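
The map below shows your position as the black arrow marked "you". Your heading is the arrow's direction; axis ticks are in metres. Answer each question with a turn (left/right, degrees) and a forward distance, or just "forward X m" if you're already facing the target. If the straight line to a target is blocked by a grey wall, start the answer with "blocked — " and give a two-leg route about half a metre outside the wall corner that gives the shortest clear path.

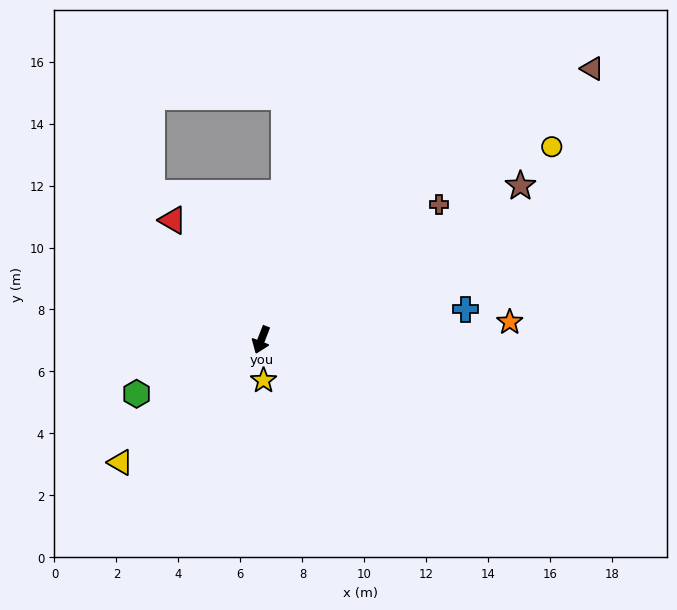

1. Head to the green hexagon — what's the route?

turn right 45°, forward 4.4 m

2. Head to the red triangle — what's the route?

turn right 122°, forward 4.8 m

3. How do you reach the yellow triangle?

turn right 28°, forward 6.0 m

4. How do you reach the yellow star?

turn left 24°, forward 1.3 m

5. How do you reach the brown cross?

turn left 149°, forward 7.2 m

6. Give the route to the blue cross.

turn left 120°, forward 6.7 m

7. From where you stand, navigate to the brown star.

turn left 142°, forward 9.7 m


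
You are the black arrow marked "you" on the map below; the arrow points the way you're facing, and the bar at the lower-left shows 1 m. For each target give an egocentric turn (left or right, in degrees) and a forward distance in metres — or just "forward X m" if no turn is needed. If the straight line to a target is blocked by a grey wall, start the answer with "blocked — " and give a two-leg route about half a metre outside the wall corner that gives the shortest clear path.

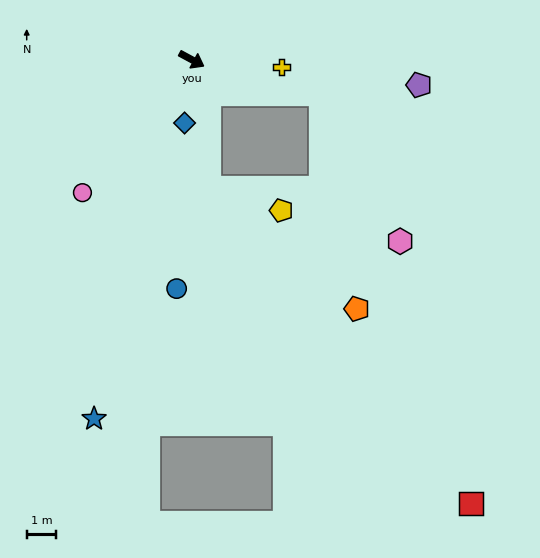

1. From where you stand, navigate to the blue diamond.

turn right 68°, forward 2.2 m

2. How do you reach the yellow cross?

turn left 24°, forward 3.1 m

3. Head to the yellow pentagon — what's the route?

blocked — turn right 54°, forward 4.4 m, then turn left 66°, forward 2.6 m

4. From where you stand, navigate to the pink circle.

turn right 101°, forward 5.8 m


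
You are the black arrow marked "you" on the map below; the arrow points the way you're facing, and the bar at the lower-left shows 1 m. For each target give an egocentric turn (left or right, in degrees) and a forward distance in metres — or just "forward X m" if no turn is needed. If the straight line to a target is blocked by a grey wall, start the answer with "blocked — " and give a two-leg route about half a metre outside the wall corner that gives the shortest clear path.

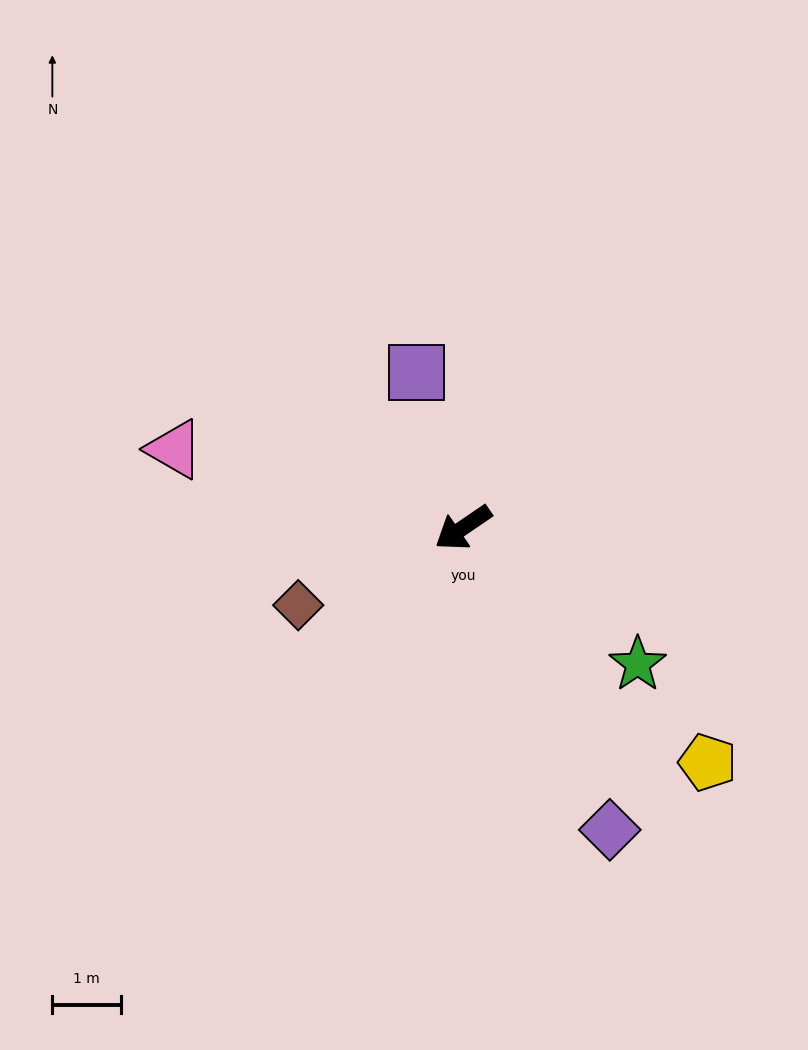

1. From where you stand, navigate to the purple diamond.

turn left 82°, forward 4.9 m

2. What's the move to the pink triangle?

turn right 50°, forward 4.4 m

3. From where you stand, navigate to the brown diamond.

turn right 9°, forward 2.7 m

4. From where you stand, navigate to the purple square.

turn right 108°, forward 2.4 m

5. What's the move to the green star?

turn left 108°, forward 3.2 m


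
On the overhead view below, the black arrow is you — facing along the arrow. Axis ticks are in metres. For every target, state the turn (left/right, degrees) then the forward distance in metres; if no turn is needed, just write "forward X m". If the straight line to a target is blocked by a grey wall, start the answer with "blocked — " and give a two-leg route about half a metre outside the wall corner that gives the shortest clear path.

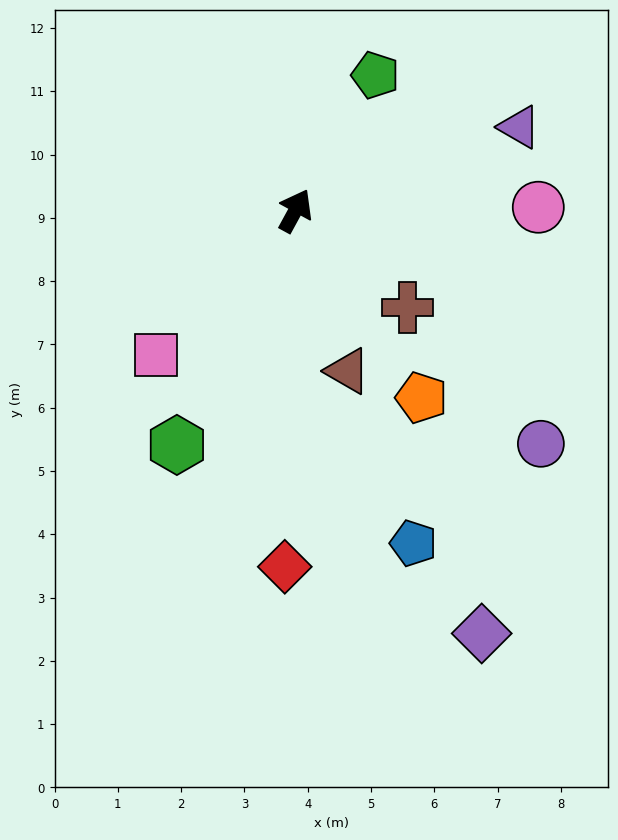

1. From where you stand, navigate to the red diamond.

turn right 153°, forward 5.6 m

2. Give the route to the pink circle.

turn right 61°, forward 3.8 m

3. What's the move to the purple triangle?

turn right 41°, forward 3.8 m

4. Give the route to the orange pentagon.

turn right 117°, forward 3.6 m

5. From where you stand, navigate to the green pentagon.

forward 2.5 m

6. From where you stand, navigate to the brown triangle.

turn right 133°, forward 2.7 m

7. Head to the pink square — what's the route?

turn left 165°, forward 3.2 m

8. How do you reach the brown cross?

turn right 102°, forward 2.3 m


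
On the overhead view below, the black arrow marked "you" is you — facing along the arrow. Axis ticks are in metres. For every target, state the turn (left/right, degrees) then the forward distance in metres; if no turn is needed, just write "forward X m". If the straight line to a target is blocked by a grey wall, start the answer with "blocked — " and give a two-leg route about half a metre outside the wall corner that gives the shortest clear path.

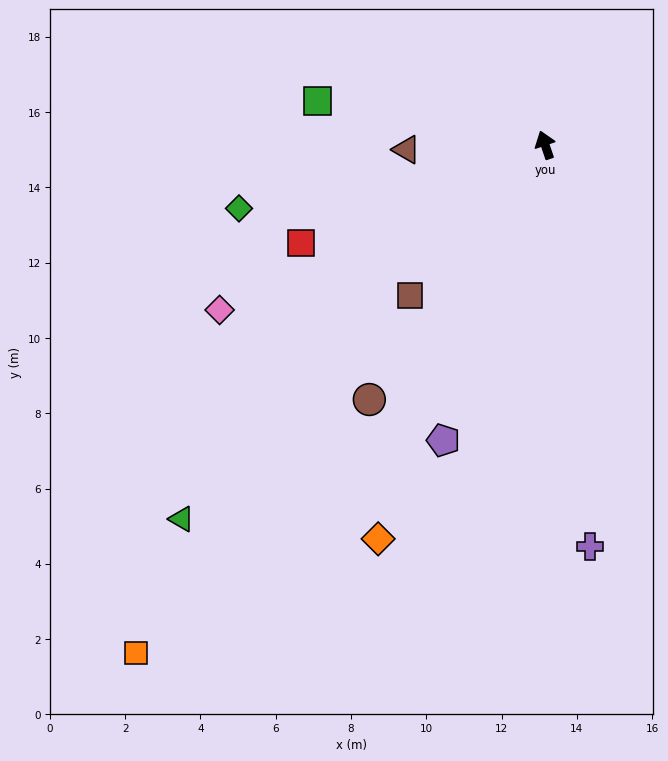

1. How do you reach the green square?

turn left 60°, forward 6.2 m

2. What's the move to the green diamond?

turn left 83°, forward 8.3 m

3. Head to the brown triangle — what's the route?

turn left 73°, forward 3.7 m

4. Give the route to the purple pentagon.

turn left 142°, forward 8.3 m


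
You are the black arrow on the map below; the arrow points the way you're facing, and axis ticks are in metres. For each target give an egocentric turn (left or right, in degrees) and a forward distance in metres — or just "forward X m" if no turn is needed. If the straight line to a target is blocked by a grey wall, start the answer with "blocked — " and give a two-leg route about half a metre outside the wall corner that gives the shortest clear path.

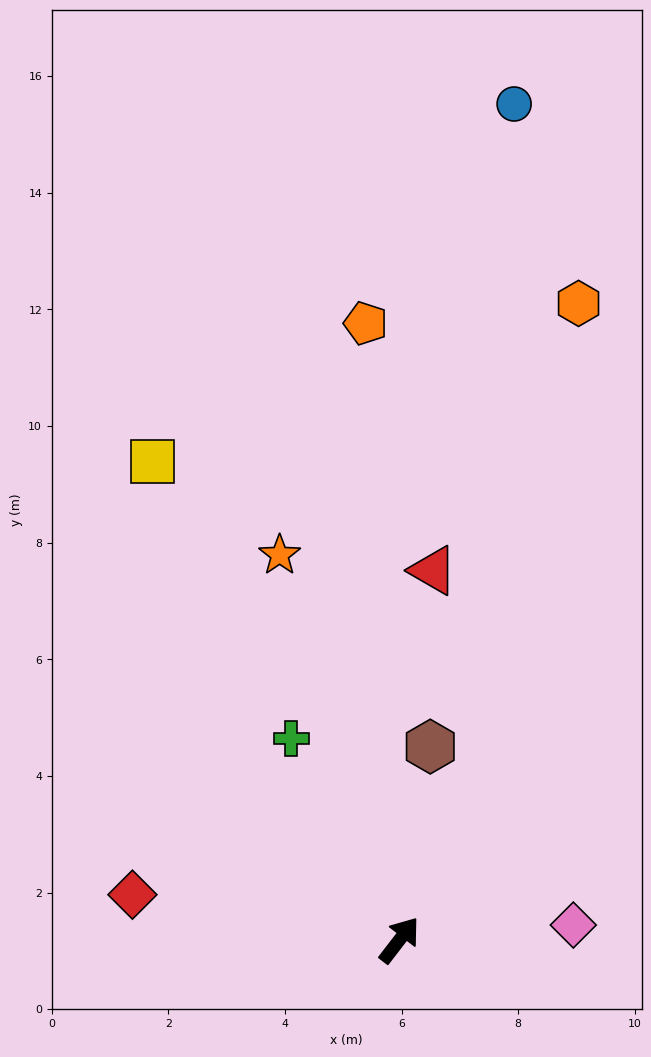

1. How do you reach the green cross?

turn left 66°, forward 3.9 m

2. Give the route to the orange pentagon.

turn left 41°, forward 10.6 m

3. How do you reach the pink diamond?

turn right 47°, forward 3.0 m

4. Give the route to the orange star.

turn left 55°, forward 6.9 m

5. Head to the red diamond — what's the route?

turn left 118°, forward 4.6 m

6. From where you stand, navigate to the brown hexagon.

turn left 29°, forward 3.4 m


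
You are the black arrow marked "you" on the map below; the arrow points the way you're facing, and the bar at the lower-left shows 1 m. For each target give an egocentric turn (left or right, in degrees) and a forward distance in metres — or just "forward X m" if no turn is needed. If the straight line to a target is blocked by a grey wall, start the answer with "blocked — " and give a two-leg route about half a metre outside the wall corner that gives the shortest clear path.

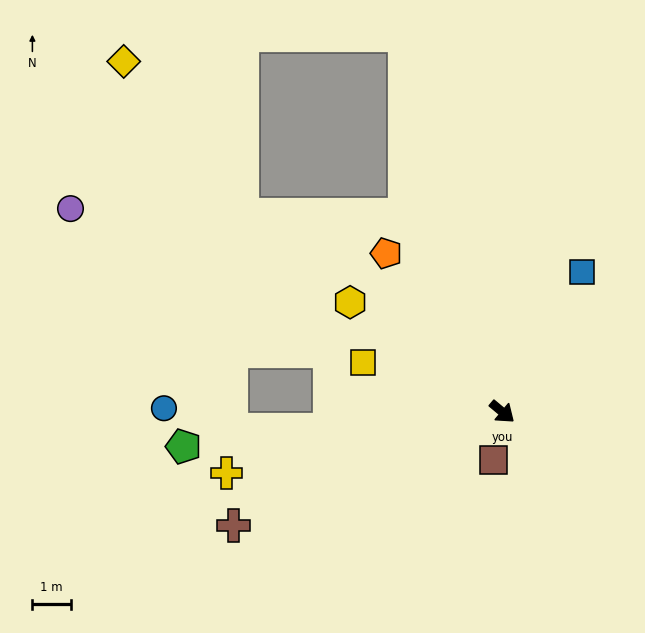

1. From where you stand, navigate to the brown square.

turn right 61°, forward 1.3 m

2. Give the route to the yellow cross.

turn right 128°, forward 7.3 m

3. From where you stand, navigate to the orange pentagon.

turn left 166°, forward 5.1 m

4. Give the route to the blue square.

turn left 100°, forward 4.2 m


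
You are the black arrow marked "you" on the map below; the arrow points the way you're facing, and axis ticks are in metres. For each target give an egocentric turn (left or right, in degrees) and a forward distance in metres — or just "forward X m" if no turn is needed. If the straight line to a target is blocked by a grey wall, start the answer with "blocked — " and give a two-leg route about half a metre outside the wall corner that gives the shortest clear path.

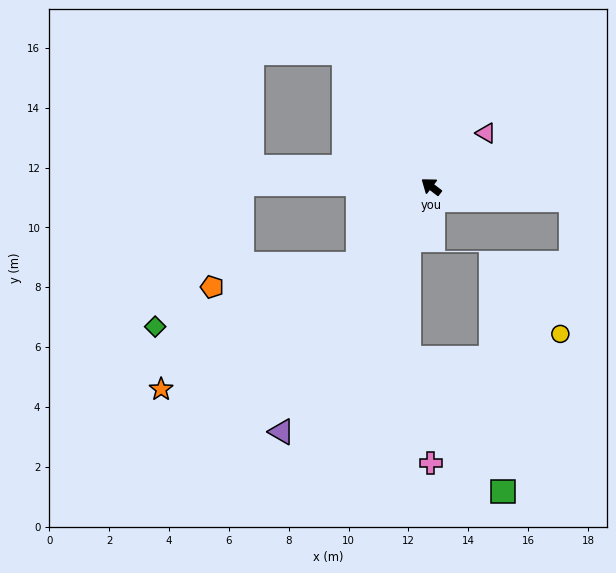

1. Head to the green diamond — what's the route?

blocked — turn left 84°, forward 3.6 m, then turn right 29°, forward 7.1 m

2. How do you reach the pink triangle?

turn right 98°, forward 2.6 m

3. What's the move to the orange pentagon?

blocked — turn left 84°, forward 3.6 m, then turn right 38°, forward 4.9 m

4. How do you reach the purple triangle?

turn left 96°, forward 9.6 m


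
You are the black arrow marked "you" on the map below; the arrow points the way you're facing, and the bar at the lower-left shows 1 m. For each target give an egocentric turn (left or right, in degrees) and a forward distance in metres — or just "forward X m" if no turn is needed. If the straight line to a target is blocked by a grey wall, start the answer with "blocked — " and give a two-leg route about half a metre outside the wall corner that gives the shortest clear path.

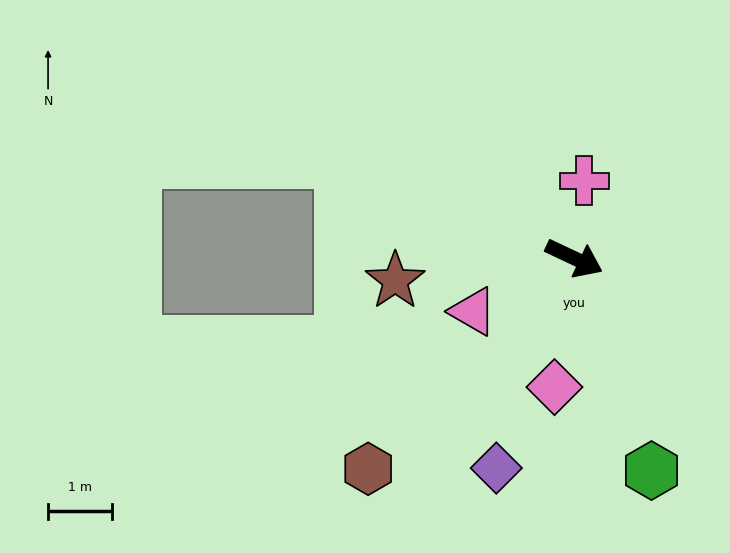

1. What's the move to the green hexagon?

turn right 45°, forward 3.6 m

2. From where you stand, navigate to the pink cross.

turn left 108°, forward 1.2 m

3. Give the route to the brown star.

turn right 148°, forward 2.8 m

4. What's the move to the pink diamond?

turn right 73°, forward 2.1 m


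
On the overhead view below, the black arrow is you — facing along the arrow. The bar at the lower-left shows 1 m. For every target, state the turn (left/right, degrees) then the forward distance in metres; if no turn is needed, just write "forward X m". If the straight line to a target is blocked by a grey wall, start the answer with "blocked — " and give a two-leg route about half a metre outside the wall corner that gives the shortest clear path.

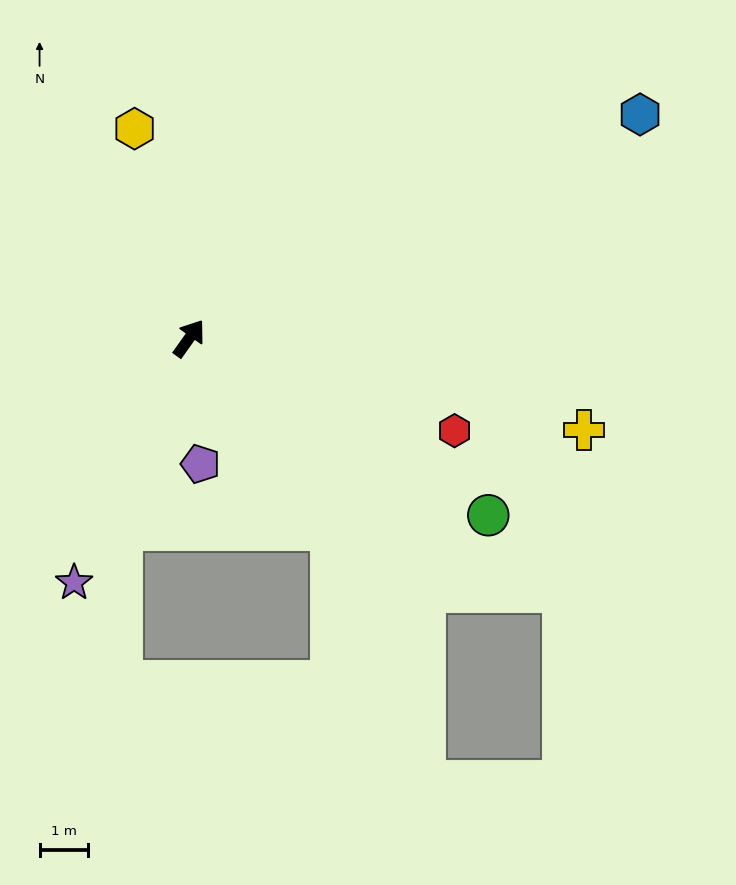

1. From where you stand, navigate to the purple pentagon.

turn right 139°, forward 2.6 m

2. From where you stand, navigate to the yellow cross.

turn right 68°, forward 8.4 m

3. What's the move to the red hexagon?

turn right 74°, forward 5.9 m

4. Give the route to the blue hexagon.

turn right 28°, forward 10.5 m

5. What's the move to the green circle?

turn right 85°, forward 7.2 m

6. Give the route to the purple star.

turn right 170°, forward 5.6 m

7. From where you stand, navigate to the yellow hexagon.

turn left 50°, forward 4.5 m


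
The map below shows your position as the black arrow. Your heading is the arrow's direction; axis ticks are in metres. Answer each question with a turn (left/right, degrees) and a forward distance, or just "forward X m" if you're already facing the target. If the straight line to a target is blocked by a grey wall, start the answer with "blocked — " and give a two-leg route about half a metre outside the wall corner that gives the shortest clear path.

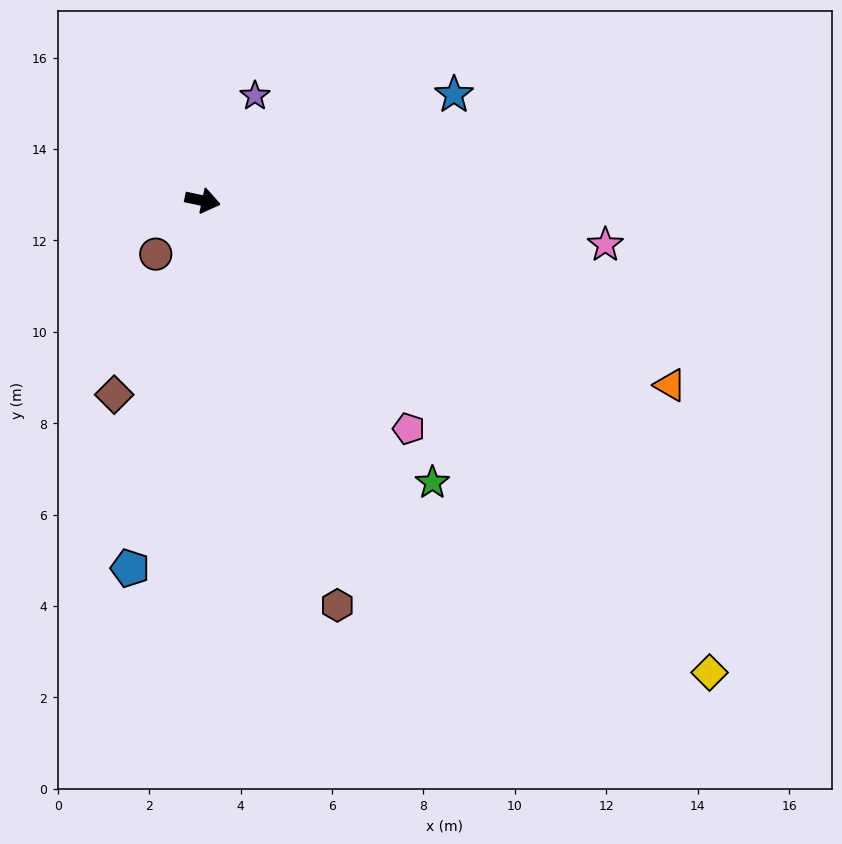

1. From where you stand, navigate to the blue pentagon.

turn right 89°, forward 8.2 m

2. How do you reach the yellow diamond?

turn right 31°, forward 15.2 m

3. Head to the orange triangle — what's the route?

turn right 10°, forward 11.0 m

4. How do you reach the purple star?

turn left 75°, forward 2.6 m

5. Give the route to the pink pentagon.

turn right 36°, forward 6.7 m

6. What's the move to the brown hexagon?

turn right 60°, forward 9.3 m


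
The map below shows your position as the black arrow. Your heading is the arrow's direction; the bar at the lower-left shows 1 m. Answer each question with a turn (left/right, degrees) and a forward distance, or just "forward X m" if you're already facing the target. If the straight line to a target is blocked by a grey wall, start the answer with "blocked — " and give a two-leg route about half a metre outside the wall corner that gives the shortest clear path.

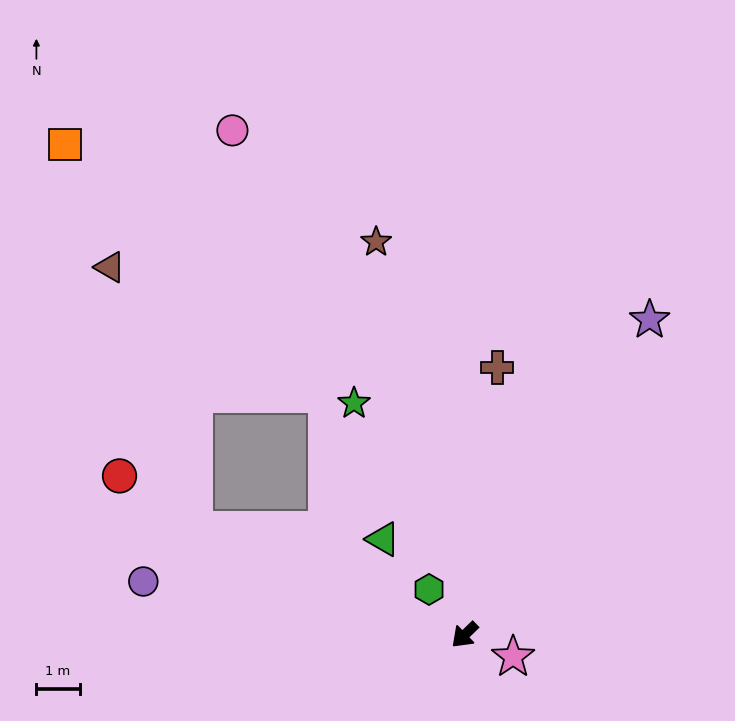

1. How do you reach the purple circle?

turn right 54°, forward 7.5 m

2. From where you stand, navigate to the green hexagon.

turn right 96°, forward 1.3 m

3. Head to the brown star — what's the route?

turn right 121°, forward 9.3 m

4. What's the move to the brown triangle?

blocked — turn right 65°, forward 6.7 m, then turn right 51°, forward 6.4 m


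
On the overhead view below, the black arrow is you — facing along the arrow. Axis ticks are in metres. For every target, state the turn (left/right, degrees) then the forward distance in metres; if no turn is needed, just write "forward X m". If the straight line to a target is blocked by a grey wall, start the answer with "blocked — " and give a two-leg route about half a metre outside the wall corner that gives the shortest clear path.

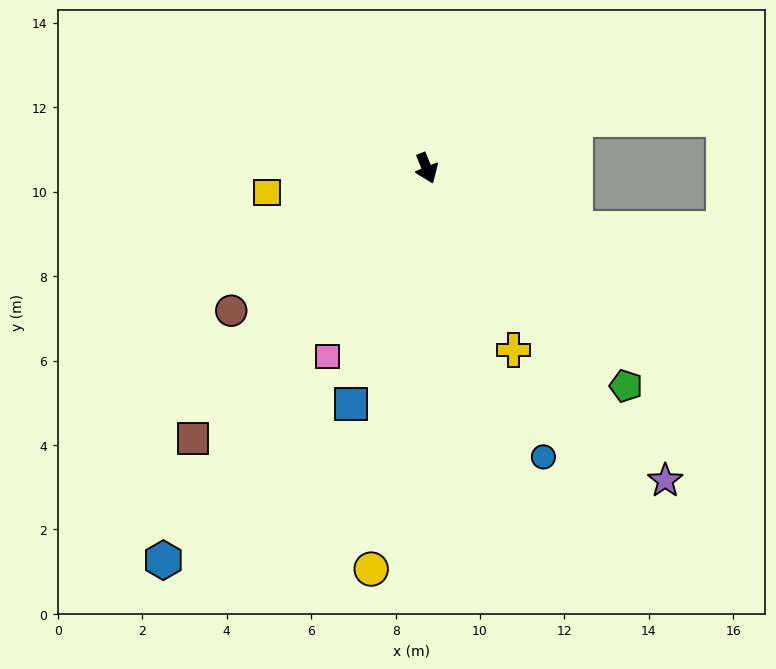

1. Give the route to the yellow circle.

turn right 30°, forward 9.6 m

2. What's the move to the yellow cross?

turn left 3°, forward 4.8 m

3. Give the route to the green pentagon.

turn left 20°, forward 7.0 m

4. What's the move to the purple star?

turn left 15°, forward 9.3 m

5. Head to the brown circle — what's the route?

turn right 76°, forward 5.7 m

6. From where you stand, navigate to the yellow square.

turn right 103°, forward 3.8 m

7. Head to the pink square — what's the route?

turn right 50°, forward 5.0 m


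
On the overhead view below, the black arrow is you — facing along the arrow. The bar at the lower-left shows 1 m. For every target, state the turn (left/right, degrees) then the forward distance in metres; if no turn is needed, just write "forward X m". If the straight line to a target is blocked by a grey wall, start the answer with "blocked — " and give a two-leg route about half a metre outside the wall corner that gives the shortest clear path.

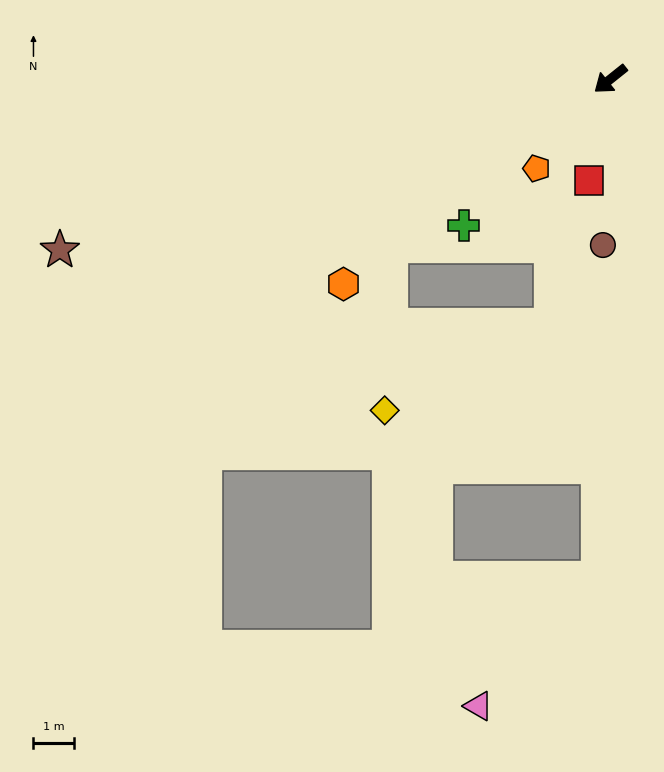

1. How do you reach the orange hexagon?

forward 8.3 m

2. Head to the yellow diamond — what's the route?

blocked — forward 6.8 m, then turn left 49°, forward 4.0 m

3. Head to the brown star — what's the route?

turn right 21°, forward 14.1 m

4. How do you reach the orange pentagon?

turn left 12°, forward 2.8 m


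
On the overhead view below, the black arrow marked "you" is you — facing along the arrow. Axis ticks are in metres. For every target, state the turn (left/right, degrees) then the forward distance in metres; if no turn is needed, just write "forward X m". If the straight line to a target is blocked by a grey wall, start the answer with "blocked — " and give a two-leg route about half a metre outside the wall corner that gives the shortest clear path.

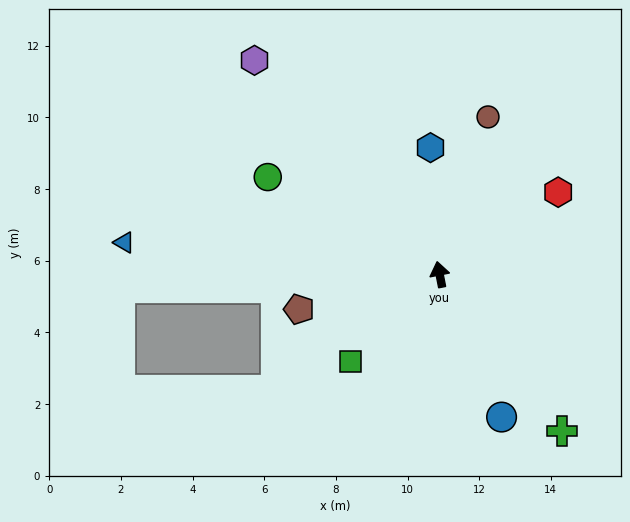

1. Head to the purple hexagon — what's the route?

turn left 30°, forward 7.9 m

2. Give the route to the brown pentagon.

turn left 93°, forward 4.0 m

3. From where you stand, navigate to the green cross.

turn right 153°, forward 5.5 m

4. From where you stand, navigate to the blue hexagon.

turn right 7°, forward 3.5 m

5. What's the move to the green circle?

turn left 49°, forward 5.5 m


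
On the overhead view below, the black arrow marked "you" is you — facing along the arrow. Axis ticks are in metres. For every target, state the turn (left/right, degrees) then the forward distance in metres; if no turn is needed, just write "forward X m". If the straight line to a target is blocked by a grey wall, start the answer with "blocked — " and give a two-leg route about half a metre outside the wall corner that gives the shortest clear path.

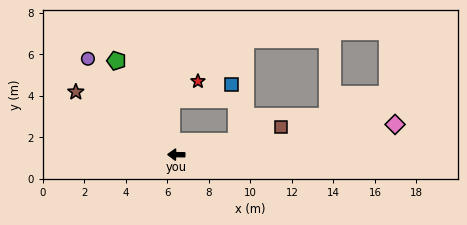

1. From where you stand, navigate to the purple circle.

turn right 46°, forward 6.3 m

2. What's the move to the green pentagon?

turn right 57°, forward 5.4 m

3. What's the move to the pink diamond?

turn right 171°, forward 10.6 m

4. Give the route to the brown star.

turn right 31°, forward 5.7 m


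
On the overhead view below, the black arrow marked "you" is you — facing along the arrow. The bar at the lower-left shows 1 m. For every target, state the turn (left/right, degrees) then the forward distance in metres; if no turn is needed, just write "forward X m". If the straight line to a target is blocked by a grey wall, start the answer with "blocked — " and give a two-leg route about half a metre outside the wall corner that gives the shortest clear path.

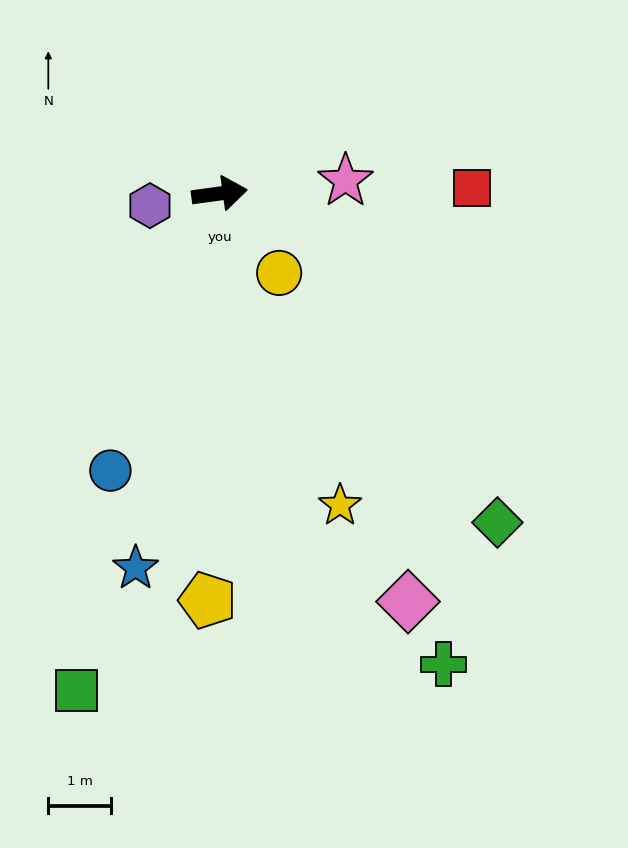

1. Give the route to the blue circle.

turn right 119°, forward 4.7 m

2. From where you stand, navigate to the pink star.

forward 2.0 m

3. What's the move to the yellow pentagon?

turn right 99°, forward 6.5 m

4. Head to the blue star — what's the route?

turn right 110°, forward 6.1 m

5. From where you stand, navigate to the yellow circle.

turn right 61°, forward 1.6 m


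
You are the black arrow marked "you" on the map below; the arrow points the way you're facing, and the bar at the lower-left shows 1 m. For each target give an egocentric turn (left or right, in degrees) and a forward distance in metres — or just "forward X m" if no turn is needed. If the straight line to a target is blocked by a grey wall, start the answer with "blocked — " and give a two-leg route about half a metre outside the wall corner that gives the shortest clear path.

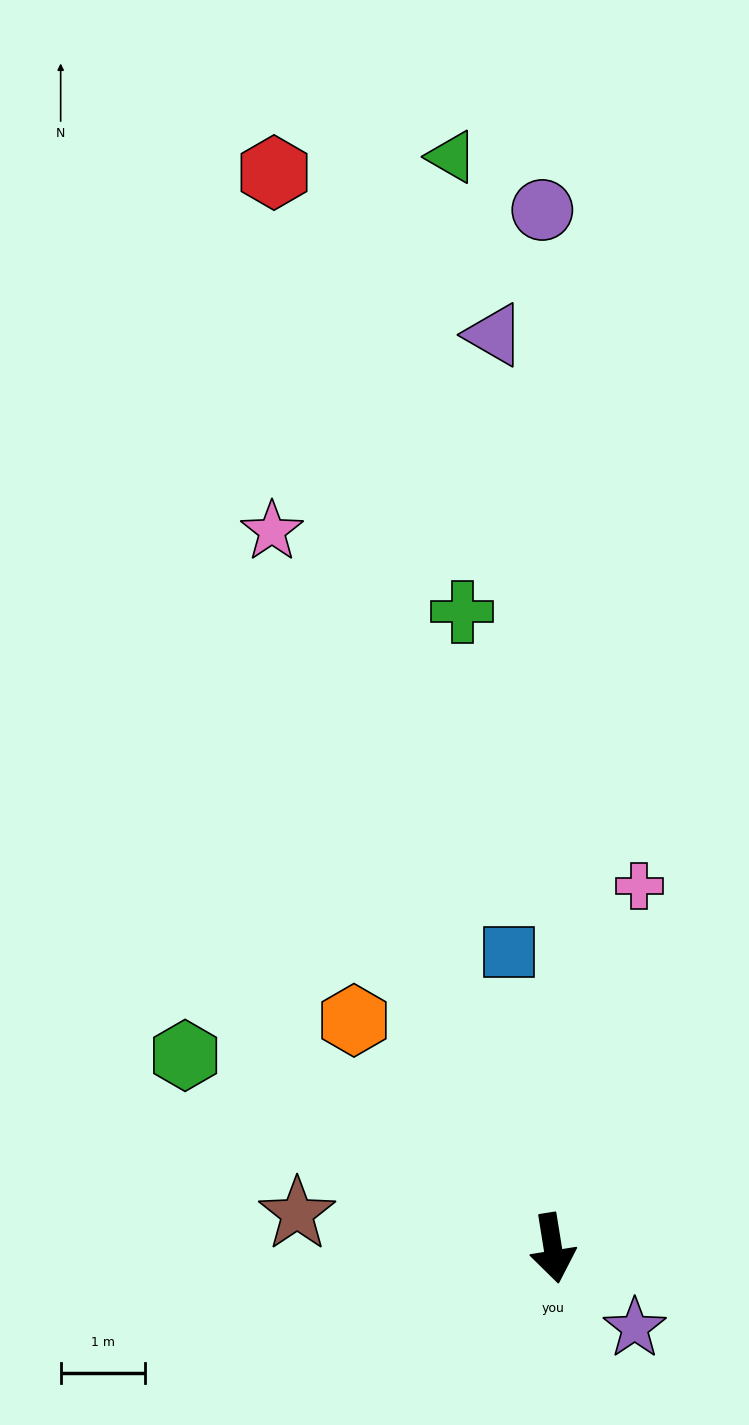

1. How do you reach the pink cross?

turn left 157°, forward 4.4 m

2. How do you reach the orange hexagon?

turn right 148°, forward 3.6 m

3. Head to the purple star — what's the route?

turn left 37°, forward 1.4 m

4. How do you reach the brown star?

turn right 107°, forward 3.1 m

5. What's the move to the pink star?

turn right 168°, forward 9.1 m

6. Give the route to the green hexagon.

turn right 127°, forward 4.9 m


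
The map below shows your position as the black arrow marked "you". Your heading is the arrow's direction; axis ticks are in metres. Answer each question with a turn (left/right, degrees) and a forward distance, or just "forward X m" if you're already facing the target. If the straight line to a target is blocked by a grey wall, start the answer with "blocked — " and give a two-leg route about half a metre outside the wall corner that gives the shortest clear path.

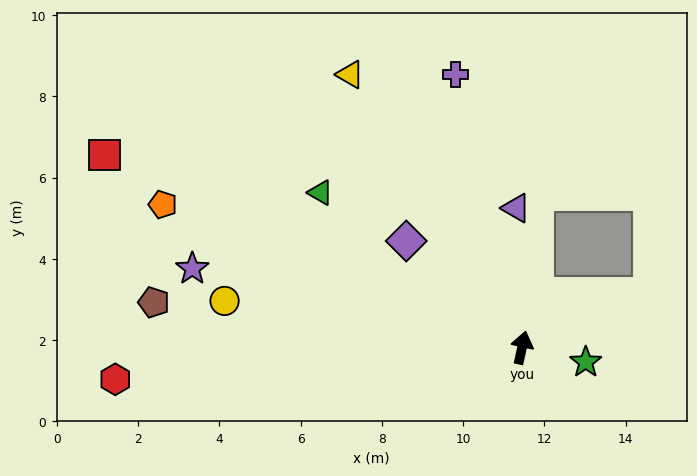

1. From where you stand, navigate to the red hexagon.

turn left 107°, forward 10.0 m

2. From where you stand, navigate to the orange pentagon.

turn left 81°, forward 9.5 m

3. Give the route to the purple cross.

turn left 26°, forward 6.9 m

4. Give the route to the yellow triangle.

turn left 45°, forward 7.9 m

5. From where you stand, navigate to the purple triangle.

turn left 15°, forward 3.4 m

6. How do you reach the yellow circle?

turn left 93°, forward 7.4 m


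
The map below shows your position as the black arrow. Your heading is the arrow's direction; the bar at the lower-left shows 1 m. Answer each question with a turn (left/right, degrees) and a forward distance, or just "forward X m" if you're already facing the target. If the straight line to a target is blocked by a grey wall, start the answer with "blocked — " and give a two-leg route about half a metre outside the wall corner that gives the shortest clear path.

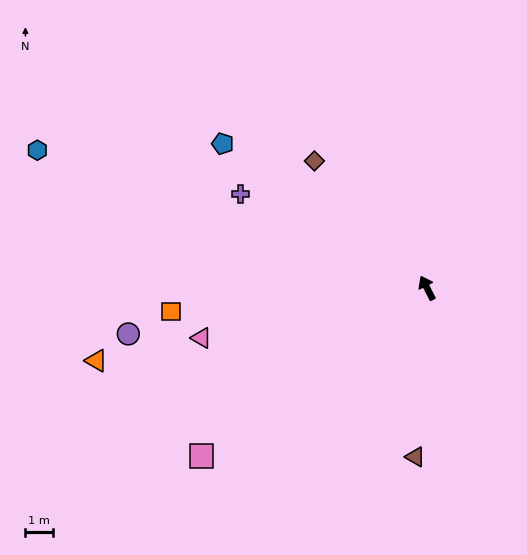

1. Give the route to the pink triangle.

turn left 75°, forward 8.5 m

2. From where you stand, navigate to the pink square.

turn left 100°, forward 10.3 m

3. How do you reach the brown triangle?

turn left 149°, forward 6.2 m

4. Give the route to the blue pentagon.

turn left 28°, forward 9.2 m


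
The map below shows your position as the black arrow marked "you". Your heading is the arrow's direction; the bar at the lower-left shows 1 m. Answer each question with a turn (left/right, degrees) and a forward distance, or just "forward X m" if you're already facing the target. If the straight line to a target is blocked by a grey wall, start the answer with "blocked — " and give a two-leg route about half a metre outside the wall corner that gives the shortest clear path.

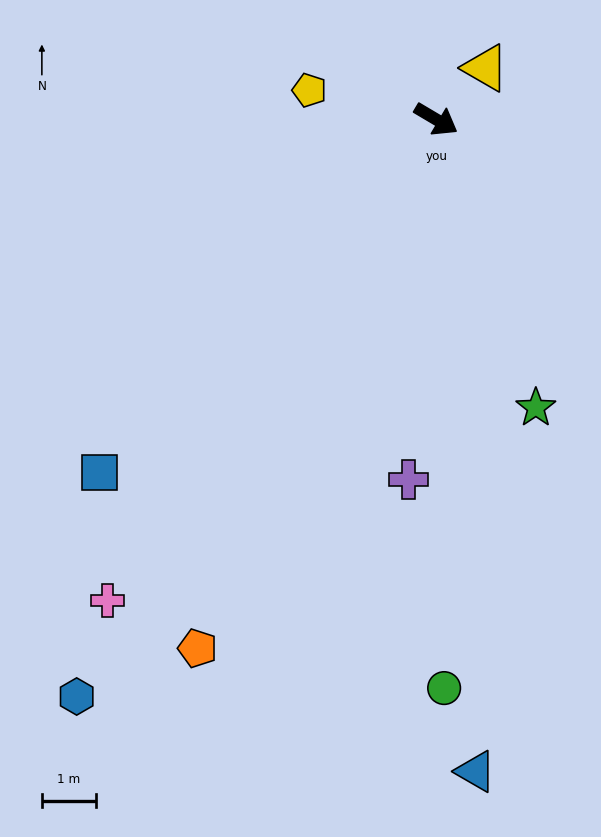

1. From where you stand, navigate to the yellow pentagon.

turn right 162°, forward 2.4 m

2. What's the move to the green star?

turn right 40°, forward 5.7 m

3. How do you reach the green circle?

turn right 59°, forward 10.6 m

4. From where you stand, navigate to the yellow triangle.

turn left 77°, forward 1.3 m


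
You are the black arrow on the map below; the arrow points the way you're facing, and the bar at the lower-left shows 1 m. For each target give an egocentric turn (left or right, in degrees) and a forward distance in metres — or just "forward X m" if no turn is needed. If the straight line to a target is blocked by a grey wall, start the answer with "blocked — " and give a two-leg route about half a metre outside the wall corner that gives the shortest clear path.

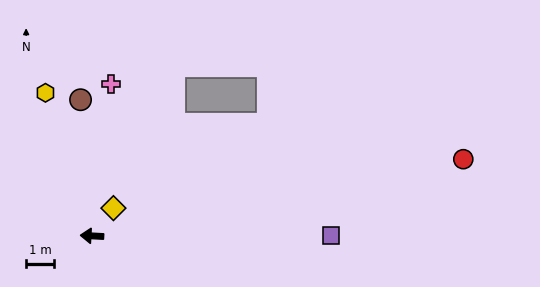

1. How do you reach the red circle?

turn right 165°, forward 13.6 m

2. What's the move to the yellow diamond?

turn right 125°, forward 1.3 m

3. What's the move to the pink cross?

turn right 94°, forward 5.5 m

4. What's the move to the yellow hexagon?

turn right 69°, forward 5.4 m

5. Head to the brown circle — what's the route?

turn right 82°, forward 4.9 m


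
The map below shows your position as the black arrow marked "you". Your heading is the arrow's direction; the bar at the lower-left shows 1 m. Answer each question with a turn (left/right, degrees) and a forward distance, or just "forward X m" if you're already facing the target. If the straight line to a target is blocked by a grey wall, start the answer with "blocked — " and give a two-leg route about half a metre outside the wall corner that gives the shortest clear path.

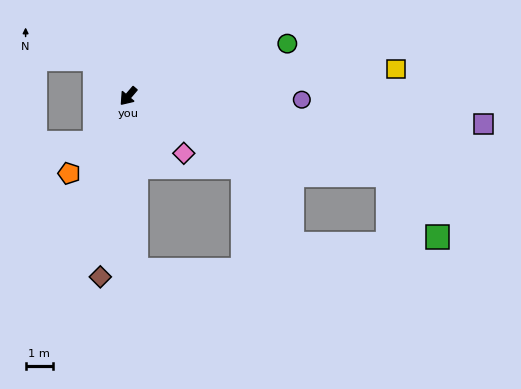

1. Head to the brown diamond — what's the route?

turn left 32°, forward 6.7 m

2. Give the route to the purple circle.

turn left 129°, forward 6.3 m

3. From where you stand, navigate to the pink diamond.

turn left 85°, forward 2.9 m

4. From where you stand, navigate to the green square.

blocked — turn left 113°, forward 9.9 m, then turn right 33°, forward 2.9 m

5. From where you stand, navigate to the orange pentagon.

turn left 3°, forward 3.5 m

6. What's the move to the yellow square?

turn left 136°, forward 9.8 m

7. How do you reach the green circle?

turn left 149°, forward 6.1 m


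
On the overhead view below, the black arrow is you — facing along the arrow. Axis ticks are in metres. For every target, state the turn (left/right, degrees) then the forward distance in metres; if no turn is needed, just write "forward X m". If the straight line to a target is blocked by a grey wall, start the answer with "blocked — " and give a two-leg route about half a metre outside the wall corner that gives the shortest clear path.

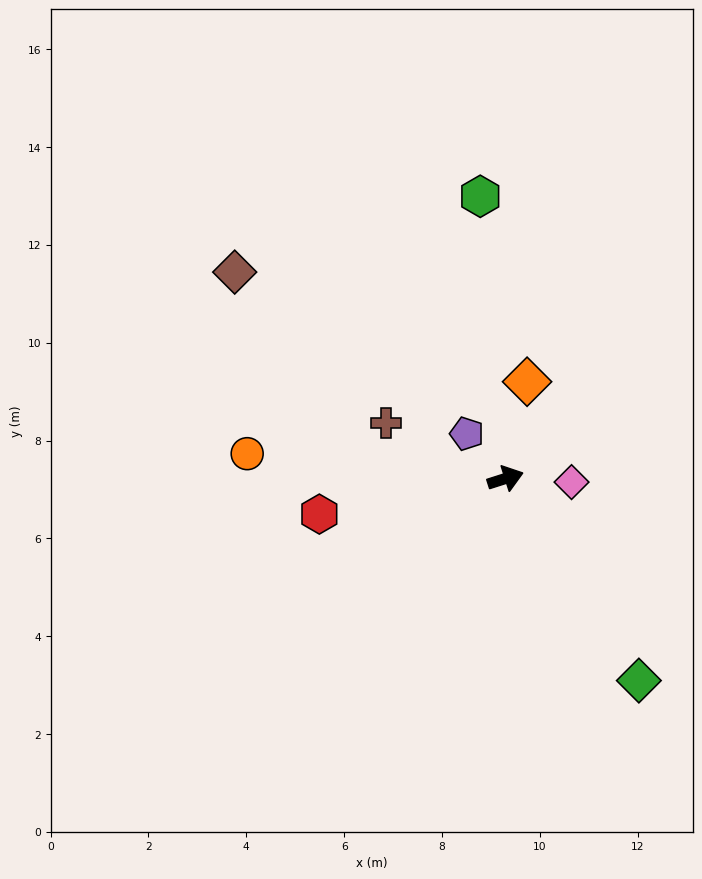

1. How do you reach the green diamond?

turn right 74°, forward 5.0 m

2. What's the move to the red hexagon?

turn left 173°, forward 3.9 m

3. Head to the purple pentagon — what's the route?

turn left 113°, forward 1.2 m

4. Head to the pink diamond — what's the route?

turn right 21°, forward 1.4 m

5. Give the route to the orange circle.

turn left 157°, forward 5.3 m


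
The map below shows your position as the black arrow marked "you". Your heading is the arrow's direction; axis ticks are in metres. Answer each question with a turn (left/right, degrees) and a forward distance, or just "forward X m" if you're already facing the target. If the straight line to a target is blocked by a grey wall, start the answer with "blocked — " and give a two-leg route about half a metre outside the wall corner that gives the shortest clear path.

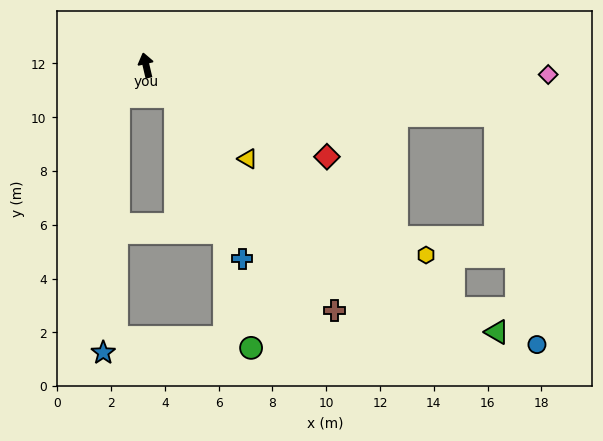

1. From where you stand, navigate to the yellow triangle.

turn right 146°, forward 5.1 m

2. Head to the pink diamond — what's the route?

turn right 104°, forward 15.0 m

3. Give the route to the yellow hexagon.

turn right 137°, forward 12.6 m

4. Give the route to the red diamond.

turn right 130°, forward 7.5 m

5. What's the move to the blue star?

blocked — turn left 126°, forward 1.6 m, then turn left 37°, forward 9.5 m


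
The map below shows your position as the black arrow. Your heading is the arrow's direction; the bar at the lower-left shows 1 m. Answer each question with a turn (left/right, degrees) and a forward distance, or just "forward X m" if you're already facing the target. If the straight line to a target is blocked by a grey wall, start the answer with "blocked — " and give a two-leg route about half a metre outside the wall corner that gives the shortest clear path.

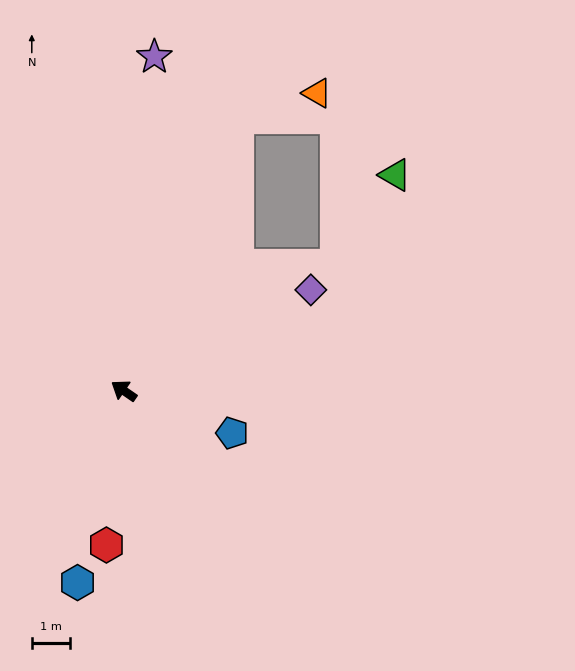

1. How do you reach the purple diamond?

turn right 117°, forward 5.6 m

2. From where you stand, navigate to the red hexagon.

turn left 118°, forward 4.1 m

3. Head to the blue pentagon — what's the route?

turn right 167°, forward 3.1 m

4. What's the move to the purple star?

turn right 61°, forward 8.9 m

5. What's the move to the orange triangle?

blocked — turn right 78°, forward 7.8 m, then turn right 50°, forward 2.2 m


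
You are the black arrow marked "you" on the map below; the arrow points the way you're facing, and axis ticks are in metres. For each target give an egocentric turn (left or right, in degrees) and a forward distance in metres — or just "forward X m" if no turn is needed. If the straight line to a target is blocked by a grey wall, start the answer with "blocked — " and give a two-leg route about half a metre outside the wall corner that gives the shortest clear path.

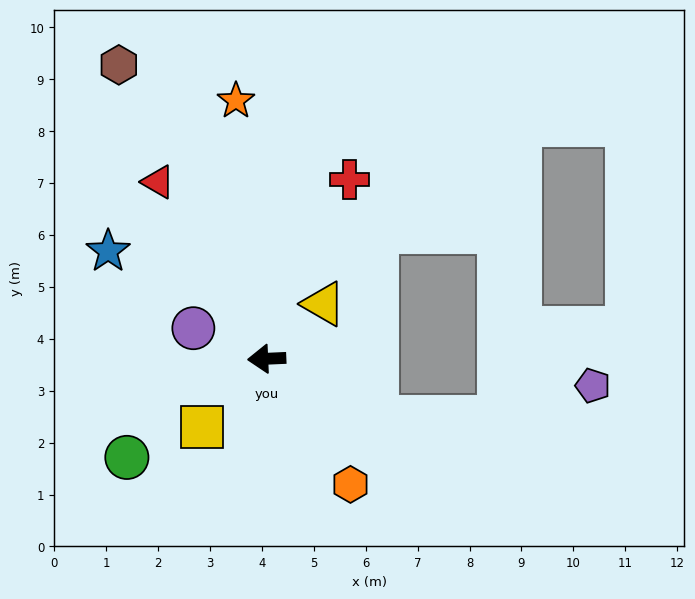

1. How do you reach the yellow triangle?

turn right 139°, forward 1.5 m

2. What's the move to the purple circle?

turn right 25°, forward 1.5 m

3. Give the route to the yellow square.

turn left 44°, forward 1.8 m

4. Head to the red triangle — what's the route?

turn right 61°, forward 4.0 m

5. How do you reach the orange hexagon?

turn left 121°, forward 2.9 m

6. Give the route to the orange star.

turn right 86°, forward 5.0 m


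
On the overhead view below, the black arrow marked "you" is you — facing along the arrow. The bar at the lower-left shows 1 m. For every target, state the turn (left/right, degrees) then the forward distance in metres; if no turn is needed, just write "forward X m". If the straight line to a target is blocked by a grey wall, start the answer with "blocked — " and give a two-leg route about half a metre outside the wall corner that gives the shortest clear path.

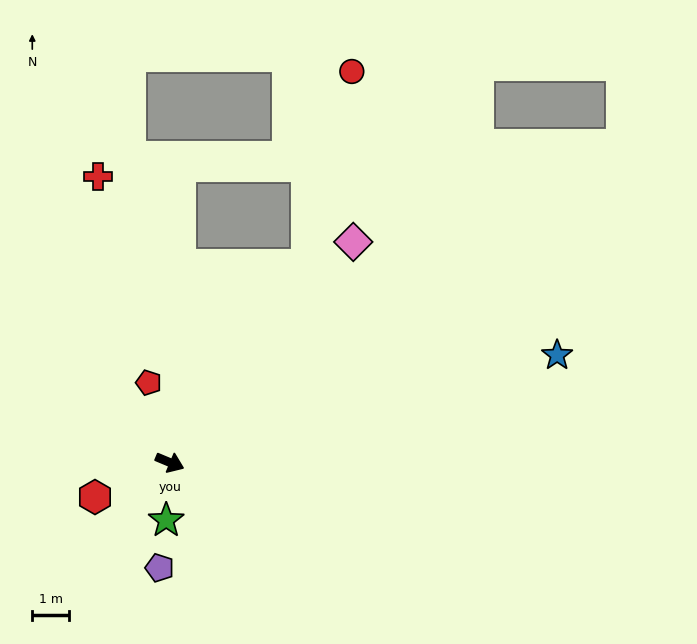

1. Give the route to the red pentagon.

turn left 128°, forward 2.2 m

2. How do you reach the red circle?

blocked — turn left 78°, forward 6.5 m, then turn left 22°, forward 5.3 m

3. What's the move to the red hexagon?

turn right 133°, forward 2.2 m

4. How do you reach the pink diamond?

turn left 73°, forward 7.7 m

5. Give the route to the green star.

turn right 71°, forward 1.6 m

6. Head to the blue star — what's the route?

turn left 38°, forward 10.8 m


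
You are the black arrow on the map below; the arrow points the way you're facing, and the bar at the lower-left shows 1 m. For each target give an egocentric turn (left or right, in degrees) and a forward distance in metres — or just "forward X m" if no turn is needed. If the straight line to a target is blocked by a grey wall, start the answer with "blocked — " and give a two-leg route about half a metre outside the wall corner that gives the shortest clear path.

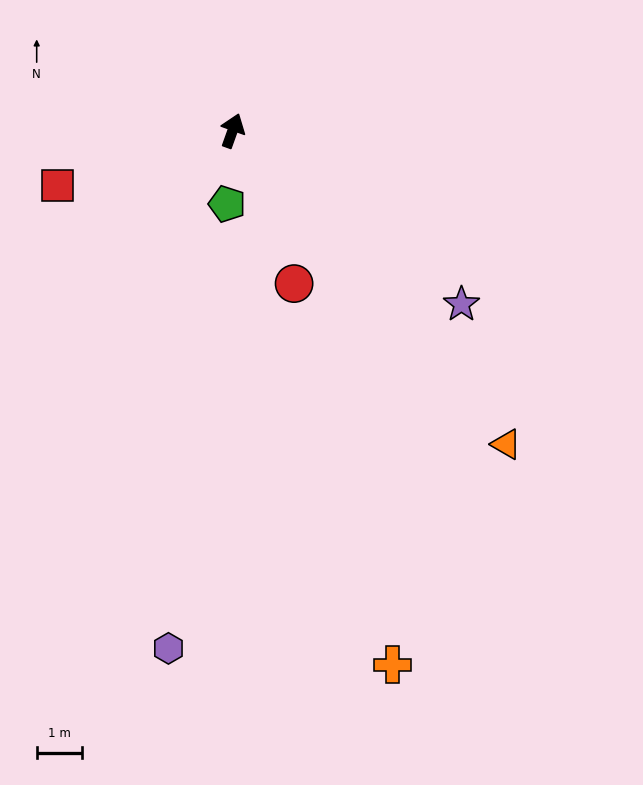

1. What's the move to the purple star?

turn right 107°, forward 6.3 m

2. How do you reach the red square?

turn left 127°, forward 4.0 m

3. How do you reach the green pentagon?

turn right 165°, forward 1.6 m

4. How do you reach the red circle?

turn right 138°, forward 3.6 m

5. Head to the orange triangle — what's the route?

turn right 119°, forward 9.2 m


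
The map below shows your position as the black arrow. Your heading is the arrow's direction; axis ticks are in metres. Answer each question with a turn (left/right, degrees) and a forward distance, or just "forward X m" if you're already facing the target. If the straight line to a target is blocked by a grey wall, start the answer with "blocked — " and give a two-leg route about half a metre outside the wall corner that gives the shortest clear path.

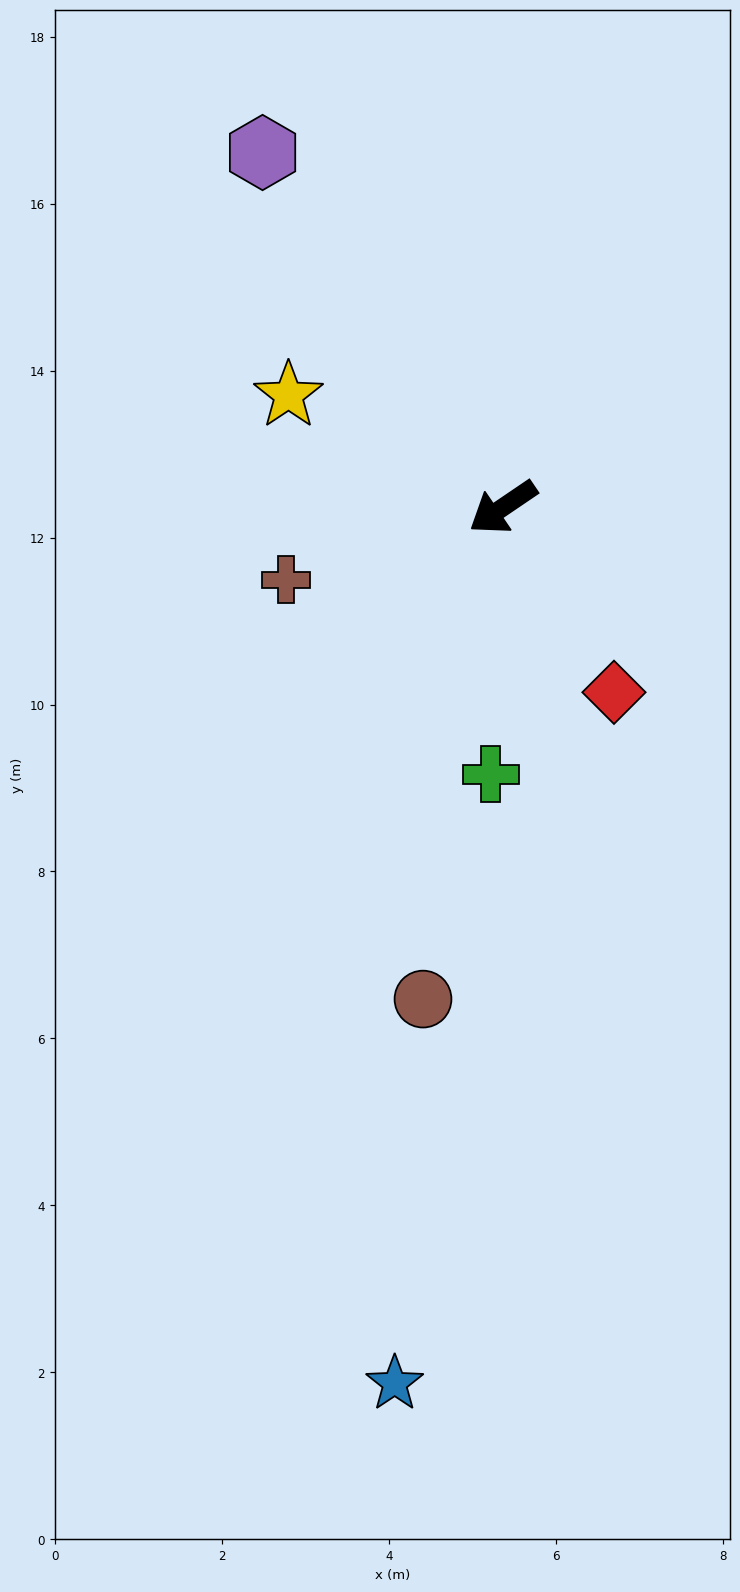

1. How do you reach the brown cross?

turn right 16°, forward 2.7 m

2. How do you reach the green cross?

turn left 53°, forward 3.2 m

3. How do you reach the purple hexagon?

turn right 90°, forward 5.1 m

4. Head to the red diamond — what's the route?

turn left 87°, forward 2.6 m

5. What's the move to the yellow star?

turn right 62°, forward 2.9 m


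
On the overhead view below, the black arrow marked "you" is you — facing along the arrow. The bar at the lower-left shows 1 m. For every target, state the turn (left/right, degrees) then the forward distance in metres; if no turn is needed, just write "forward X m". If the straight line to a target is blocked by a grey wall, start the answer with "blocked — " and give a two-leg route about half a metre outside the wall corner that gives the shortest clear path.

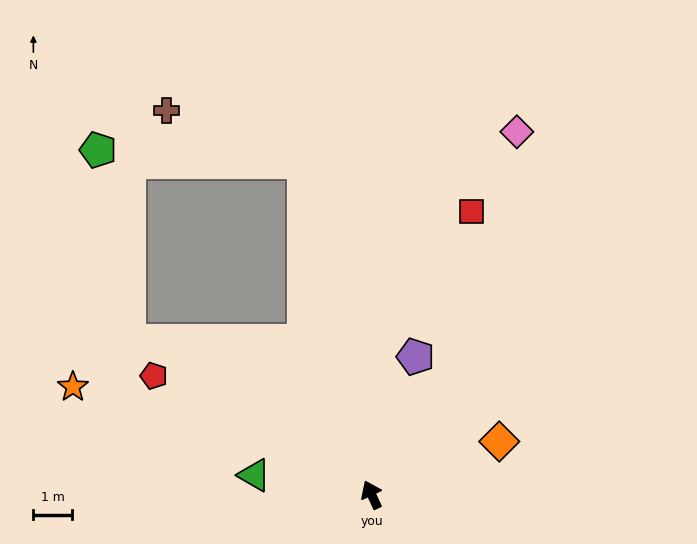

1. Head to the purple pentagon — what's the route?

turn right 43°, forward 3.7 m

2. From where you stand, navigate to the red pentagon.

turn left 36°, forward 6.3 m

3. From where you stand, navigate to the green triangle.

turn left 56°, forward 3.0 m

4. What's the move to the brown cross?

blocked — turn right 13°, forward 8.7 m, then turn left 57°, forward 3.7 m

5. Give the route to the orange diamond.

turn right 92°, forward 3.5 m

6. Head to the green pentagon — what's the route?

blocked — turn right 13°, forward 8.7 m, then turn left 75°, forward 5.3 m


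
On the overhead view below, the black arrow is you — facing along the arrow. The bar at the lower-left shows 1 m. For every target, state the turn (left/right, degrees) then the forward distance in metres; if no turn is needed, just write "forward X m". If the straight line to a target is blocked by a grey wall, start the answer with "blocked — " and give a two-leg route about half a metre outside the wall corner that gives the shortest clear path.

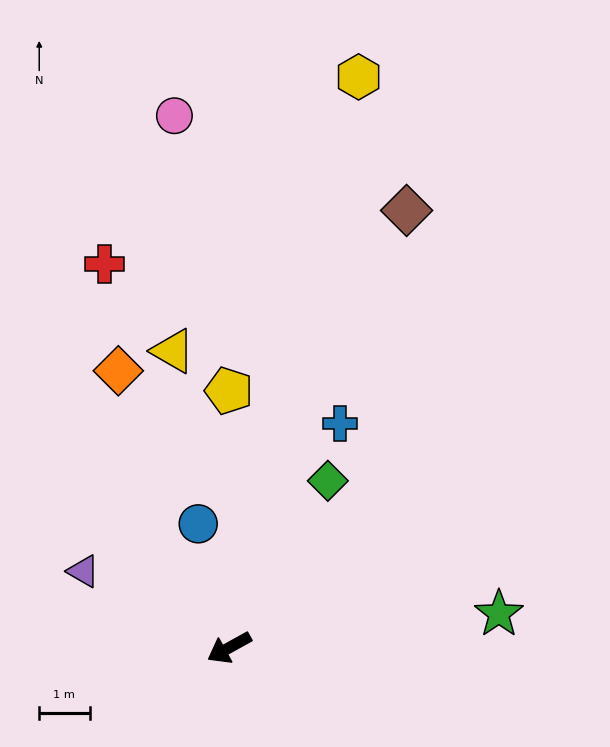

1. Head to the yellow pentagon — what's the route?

turn right 119°, forward 5.1 m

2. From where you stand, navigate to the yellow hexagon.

turn right 132°, forward 11.6 m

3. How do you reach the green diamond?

turn right 150°, forward 3.9 m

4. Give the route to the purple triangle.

turn right 57°, forward 3.3 m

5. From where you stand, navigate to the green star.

turn left 158°, forward 5.4 m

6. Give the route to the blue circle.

turn right 105°, forward 2.5 m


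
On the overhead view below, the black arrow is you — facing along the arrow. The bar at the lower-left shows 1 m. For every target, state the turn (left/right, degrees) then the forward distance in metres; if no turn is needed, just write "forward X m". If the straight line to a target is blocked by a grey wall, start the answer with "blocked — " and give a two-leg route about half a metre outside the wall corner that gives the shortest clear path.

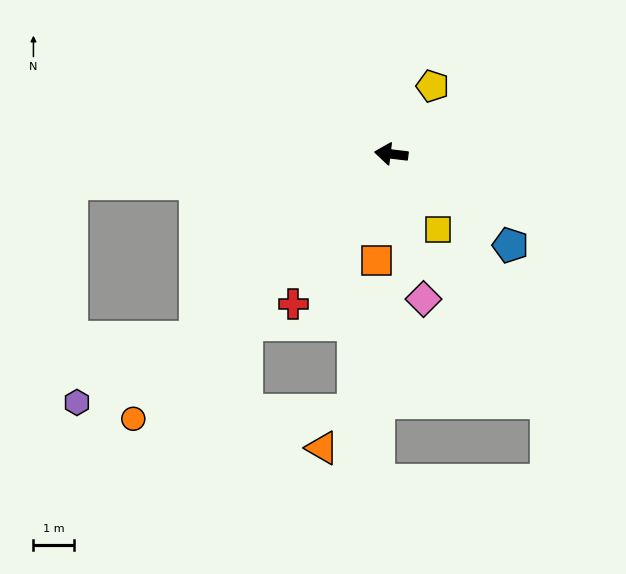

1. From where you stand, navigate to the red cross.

turn left 64°, forward 4.4 m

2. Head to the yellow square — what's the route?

turn left 129°, forward 2.2 m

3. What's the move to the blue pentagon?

turn left 149°, forward 3.7 m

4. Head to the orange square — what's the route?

turn left 89°, forward 2.6 m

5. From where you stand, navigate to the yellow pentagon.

turn right 114°, forward 2.0 m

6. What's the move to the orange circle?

turn left 53°, forward 9.1 m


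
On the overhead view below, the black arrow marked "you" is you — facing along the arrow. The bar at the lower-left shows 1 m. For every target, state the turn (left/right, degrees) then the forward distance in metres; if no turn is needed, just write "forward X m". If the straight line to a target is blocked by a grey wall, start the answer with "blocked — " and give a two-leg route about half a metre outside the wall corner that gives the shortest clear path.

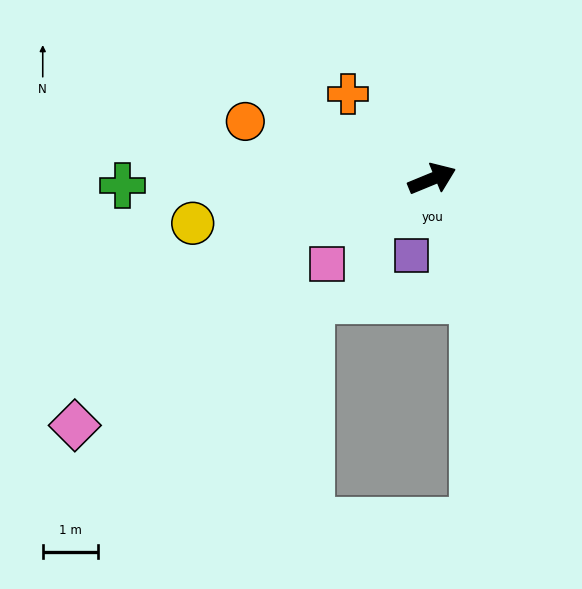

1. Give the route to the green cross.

turn left 159°, forward 5.6 m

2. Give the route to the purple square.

turn right 127°, forward 1.4 m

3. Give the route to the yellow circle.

turn left 168°, forward 4.4 m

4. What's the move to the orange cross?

turn left 112°, forward 2.2 m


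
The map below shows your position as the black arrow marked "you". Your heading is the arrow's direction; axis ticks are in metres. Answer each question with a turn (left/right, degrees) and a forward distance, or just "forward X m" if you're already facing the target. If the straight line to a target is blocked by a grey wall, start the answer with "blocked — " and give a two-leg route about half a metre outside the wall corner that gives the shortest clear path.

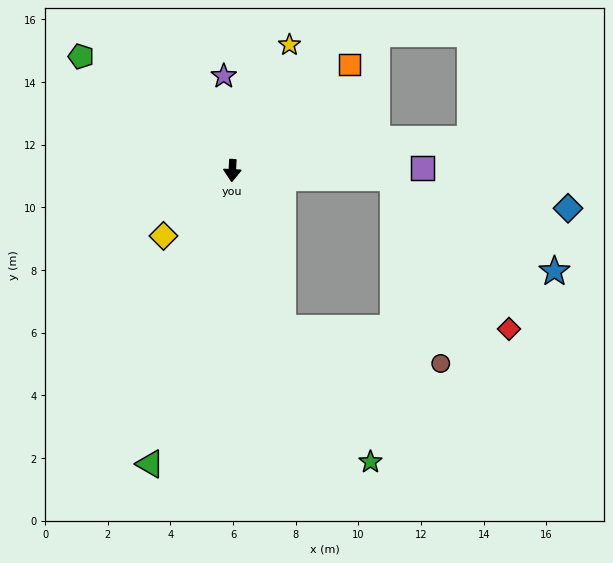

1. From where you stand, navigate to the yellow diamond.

turn right 44°, forward 3.0 m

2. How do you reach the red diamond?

blocked — turn left 90°, forward 5.1 m, then turn right 50°, forward 6.1 m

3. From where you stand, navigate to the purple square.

turn left 94°, forward 6.1 m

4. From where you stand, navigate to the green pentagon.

turn right 124°, forward 6.0 m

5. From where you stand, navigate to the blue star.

blocked — turn left 90°, forward 5.1 m, then turn right 27°, forward 6.0 m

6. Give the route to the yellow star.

turn left 159°, forward 4.4 m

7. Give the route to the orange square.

turn left 135°, forward 5.0 m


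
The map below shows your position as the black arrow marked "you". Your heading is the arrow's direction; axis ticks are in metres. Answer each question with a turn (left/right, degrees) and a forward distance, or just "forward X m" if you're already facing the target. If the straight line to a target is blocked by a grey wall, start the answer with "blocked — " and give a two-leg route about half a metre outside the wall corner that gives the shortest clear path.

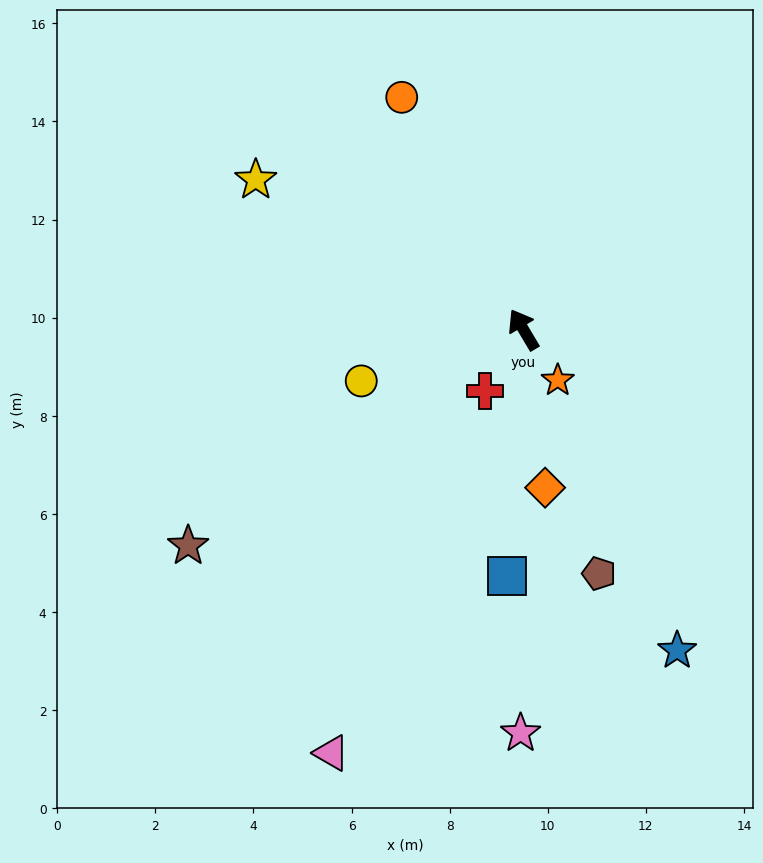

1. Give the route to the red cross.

turn left 117°, forward 1.5 m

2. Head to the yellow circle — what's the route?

turn left 77°, forward 3.5 m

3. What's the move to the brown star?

turn left 92°, forward 8.1 m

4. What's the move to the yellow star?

turn left 30°, forward 6.3 m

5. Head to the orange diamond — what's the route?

turn left 157°, forward 3.3 m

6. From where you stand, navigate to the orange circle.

turn right 3°, forward 5.3 m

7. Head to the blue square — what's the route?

turn left 145°, forward 5.0 m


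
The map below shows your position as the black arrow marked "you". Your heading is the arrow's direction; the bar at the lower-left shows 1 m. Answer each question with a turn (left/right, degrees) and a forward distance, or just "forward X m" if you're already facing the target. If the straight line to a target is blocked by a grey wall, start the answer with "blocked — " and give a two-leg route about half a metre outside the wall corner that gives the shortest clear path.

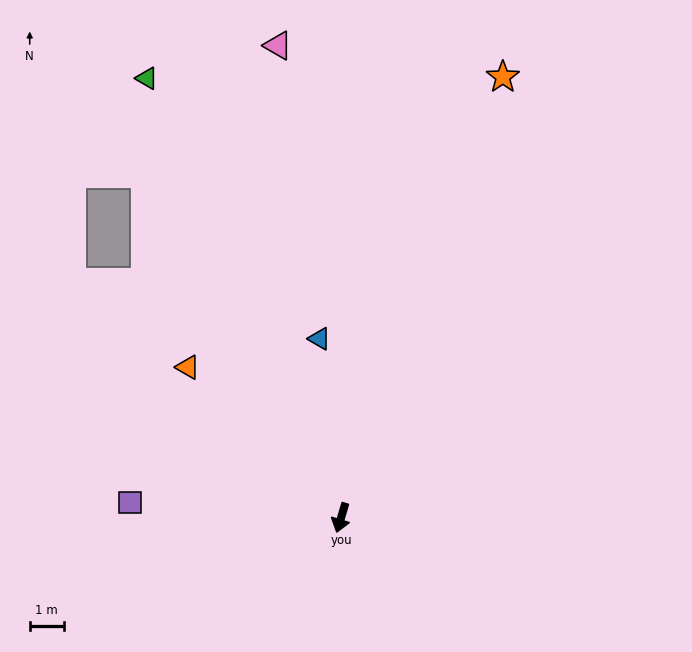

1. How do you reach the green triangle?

turn right 140°, forward 14.2 m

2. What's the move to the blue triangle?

turn right 157°, forward 5.3 m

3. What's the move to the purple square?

turn right 78°, forward 6.3 m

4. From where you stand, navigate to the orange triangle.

turn right 118°, forward 6.3 m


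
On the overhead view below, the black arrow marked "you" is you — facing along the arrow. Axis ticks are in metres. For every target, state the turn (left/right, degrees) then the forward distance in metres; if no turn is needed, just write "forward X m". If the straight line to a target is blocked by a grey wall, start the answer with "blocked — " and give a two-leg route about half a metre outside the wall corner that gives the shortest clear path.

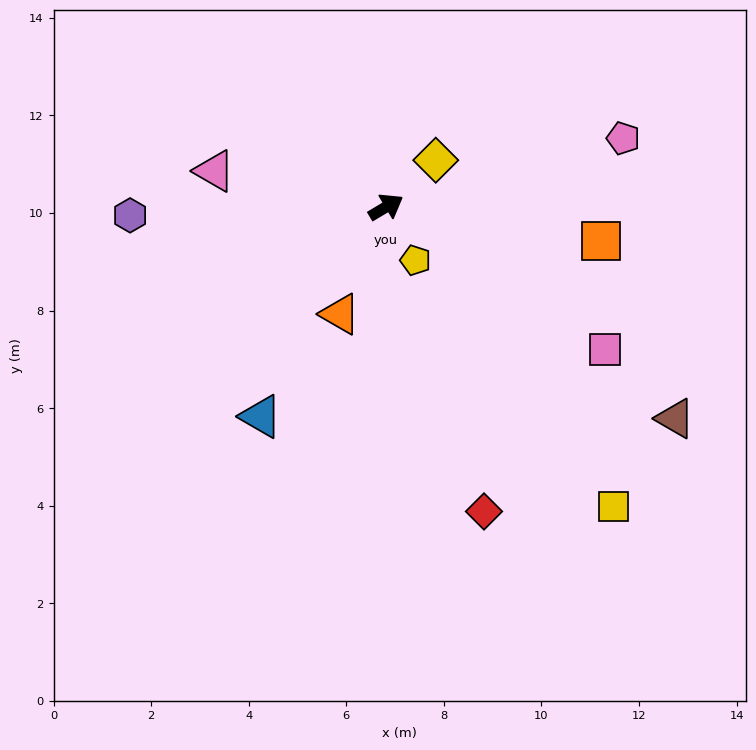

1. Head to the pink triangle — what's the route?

turn left 137°, forward 3.6 m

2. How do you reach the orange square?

turn right 40°, forward 4.5 m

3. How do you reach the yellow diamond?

turn left 12°, forward 1.4 m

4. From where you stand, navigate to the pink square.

turn right 64°, forward 5.4 m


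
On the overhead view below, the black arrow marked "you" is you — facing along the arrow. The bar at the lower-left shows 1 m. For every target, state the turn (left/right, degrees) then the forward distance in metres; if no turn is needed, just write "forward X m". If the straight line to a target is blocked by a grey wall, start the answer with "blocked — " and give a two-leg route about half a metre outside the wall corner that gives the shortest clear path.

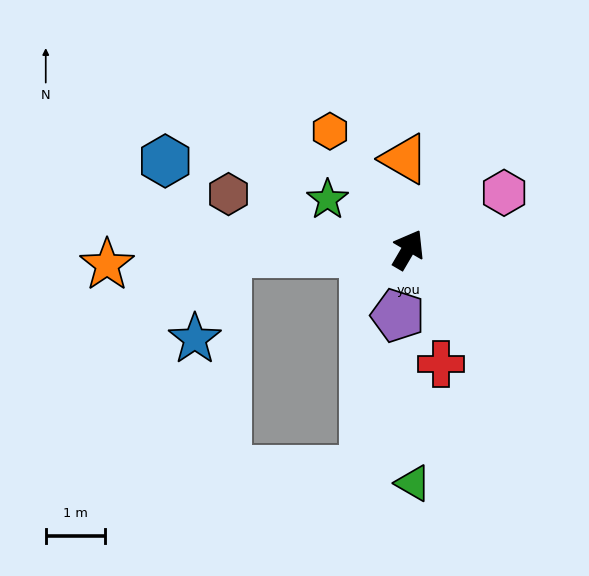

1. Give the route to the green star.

turn left 89°, forward 1.6 m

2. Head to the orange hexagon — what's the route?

turn left 64°, forward 2.4 m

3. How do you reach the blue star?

blocked — turn left 121°, forward 3.1 m, then turn left 69°, forward 1.6 m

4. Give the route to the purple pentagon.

turn right 159°, forward 1.1 m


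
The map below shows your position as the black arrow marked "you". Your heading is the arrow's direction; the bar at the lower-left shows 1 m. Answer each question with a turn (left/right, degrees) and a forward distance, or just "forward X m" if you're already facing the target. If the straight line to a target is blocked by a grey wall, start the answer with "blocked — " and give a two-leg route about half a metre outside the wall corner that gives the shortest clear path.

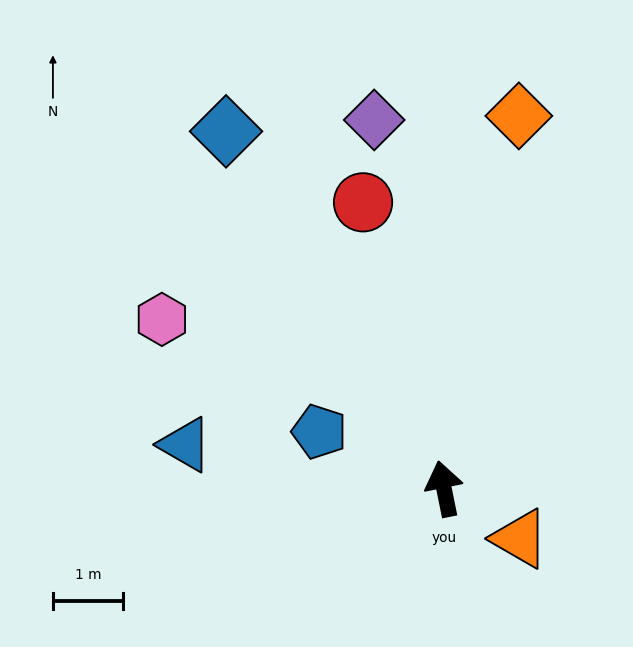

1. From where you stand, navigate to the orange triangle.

turn right 135°, forward 1.3 m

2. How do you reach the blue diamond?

turn left 20°, forward 6.0 m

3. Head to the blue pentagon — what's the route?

turn left 54°, forward 2.0 m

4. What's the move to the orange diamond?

turn right 23°, forward 5.4 m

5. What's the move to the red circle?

turn left 4°, forward 4.3 m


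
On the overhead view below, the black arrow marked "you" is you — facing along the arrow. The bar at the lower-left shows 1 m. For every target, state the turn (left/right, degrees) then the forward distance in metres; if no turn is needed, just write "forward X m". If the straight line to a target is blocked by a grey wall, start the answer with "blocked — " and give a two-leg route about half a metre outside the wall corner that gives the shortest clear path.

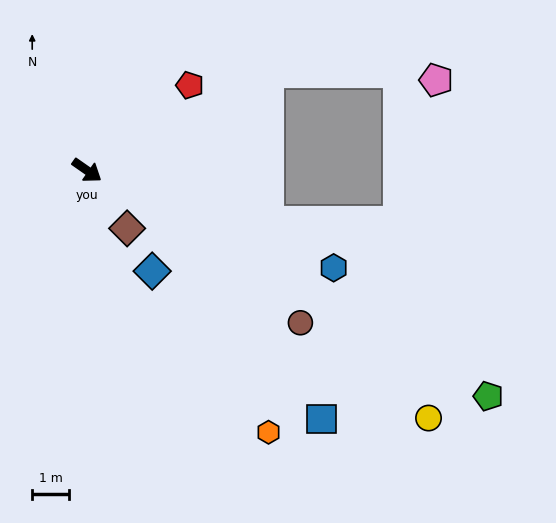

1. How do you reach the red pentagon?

turn left 75°, forward 3.6 m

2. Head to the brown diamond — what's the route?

turn right 20°, forward 1.9 m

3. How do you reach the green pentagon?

turn left 6°, forward 12.4 m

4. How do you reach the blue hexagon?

turn left 13°, forward 7.1 m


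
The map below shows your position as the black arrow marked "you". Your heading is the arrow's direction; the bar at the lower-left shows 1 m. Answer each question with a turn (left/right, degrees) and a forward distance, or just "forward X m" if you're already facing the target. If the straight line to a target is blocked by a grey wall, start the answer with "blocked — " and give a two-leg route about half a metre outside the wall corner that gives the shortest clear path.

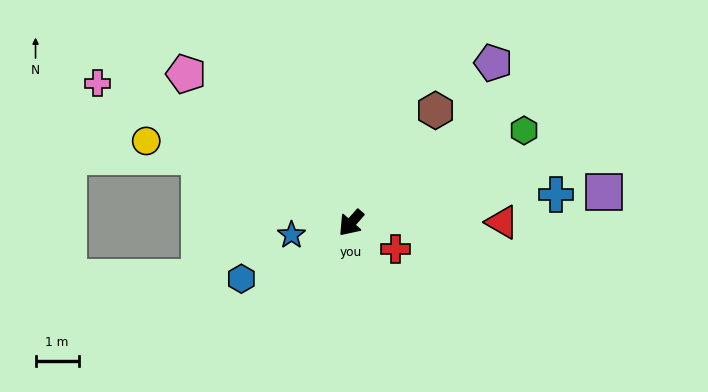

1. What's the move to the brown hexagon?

turn right 175°, forward 3.3 m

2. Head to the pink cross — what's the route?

turn right 77°, forward 6.7 m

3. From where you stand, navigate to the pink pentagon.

turn right 91°, forward 5.2 m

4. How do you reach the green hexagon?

turn left 160°, forward 4.6 m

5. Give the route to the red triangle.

turn left 132°, forward 3.5 m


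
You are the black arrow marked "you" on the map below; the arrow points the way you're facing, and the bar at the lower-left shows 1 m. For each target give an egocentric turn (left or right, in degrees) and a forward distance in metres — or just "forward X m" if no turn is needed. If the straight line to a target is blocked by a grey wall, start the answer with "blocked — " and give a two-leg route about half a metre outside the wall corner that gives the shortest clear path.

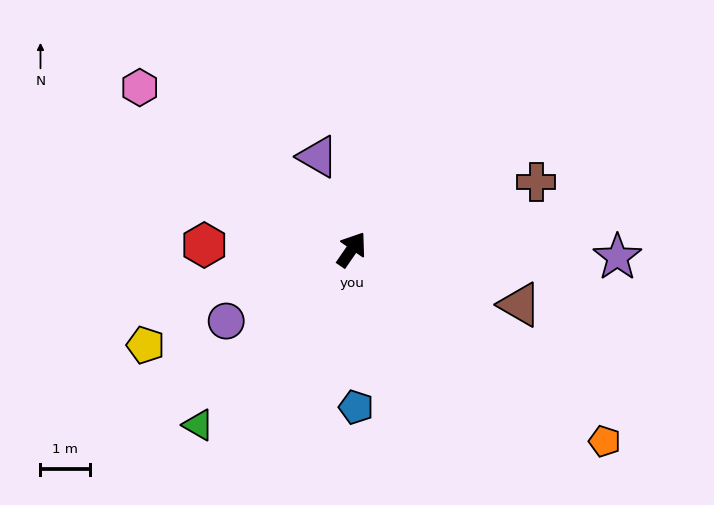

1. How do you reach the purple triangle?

turn left 55°, forward 2.0 m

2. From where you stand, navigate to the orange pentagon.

turn right 93°, forward 6.4 m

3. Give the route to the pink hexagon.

turn left 87°, forward 5.4 m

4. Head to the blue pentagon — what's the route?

turn right 144°, forward 3.2 m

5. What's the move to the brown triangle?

turn right 74°, forward 3.6 m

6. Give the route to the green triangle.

turn left 173°, forward 4.7 m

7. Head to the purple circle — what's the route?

turn left 154°, forward 2.9 m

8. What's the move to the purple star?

turn right 57°, forward 5.4 m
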